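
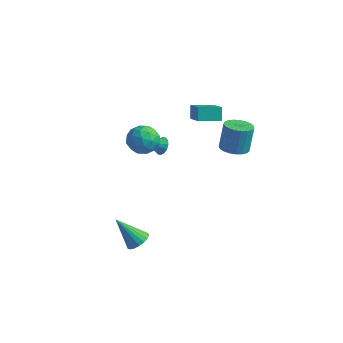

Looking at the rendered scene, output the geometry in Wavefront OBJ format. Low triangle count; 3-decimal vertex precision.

v -2.644 3.46 -2.748
v -2.175 3.386 -2.365
v -3.176 2.76 -2.232
v -2.351 3.615 -2.236
v -2.605 3.802 -2.245
v -2.87 3.898 -2.388
v -3.074 3.876 -2.628
v -3.162 3.743 -2.9
v -3.112 3.534 -3.132
v -2.936 3.305 -3.26
v -2.682 3.118 -3.252
v -2.418 3.023 -3.108
v -2.214 3.044 -2.868
v -2.125 3.177 -2.596
v 3.608 0.915 1.788
v 4.407 0.878 1.807
v 4.391 1.327 3.332
v 3.592 1.365 3.312
v 4.354 1.193 1.713
v 4.339 1.642 3.238
v 4.173 1.46 1.633
v 4.158 1.909 3.158
v 3.894 1.632 1.579
v 3.879 2.082 3.104
v 3.565 1.681 1.561
v 3.55 2.131 3.086
v 3.244 1.598 1.583
v 3.229 2.047 3.107
v 2.986 1.396 1.639
v 2.97 1.846 3.164
v 2.835 1.111 1.722
v 2.819 1.561 3.247
v 2.818 0.793 1.816
v 2.802 1.242 3.341
v 2.937 0.495 1.905
v 2.922 0.945 3.43
v 3.172 0.27 1.973
v 3.157 0.72 3.498
v 3.483 0.157 2.01
v 3.468 0.607 3.535
v 3.815 0.175 2.008
v 3.8 0.624 3.533
v 4.111 0.32 1.968
v 4.096 0.77 3.493
v 4.321 0.569 1.897
v 4.305 1.019 3.422
v 0.21 1.964 1.927
v -0.059 2.378 2.632
v 1.135 2.795 1.794
v 0.865 3.208 2.498
v 1.515 0.712 3.162
v 1.245 1.125 3.866
v 2.439 1.542 3.028
v 2.17 1.956 3.733
v -1.509 0.585 1.457
v -0.998 0.709 0.645
v -1.822 -0.889 1.035
v -1.311 -0.765 0.223
v -0.861 -0.788 1.079
v -0.668 0.123 1.34
v -2.152 -0.303 0.34
v -1.959 0.608 0.601
v -1.396 0.161 -0.045
v -0.597 -0.139 0.411
v -2.223 -0.041 1.269
v -1.424 -0.341 1.725
v -1.226 0.777 1.089
v -1.594 -0.957 0.591
v -1.329 -0.97 1.095
v -1.029 -0.897 0.617
v -1.032 0.432 1.497
v -0.732 0.505 1.019
v -0.651 -0.376 1.274
v -2.088 -0.685 0.661
v -1.788 -0.612 0.183
v -1.791 0.717 1.063
v -1.491 0.79 0.585
v -2.169 0.196 0.406
v -1.16 0.527 0.205
v -1.343 -0.339 -0.043
v -1.838 -0.068 0.026
v -1.724 0.468 0.18
v -0.69 0.351 0.474
v -0.874 -0.516 0.225
v -0.61 -0.53 0.728
v -0.496 0.006 0.882
v -0.924 0.028 0.068
v -1.946 0.336 1.455
v -2.13 -0.531 1.206
v -2.324 -0.186 0.798
v -2.21 0.35 0.952
v -1.477 0.159 1.723
v -1.66 -0.707 1.475
v -1.096 -0.648 1.5
v -0.982 -0.112 1.654
v -1.896 -0.208 1.612
v 0.375 -3.181 -4.488
v 0.813 -2.817 -4.064
v -0.775 -3.539 -2.992
v 0.612 -2.595 -4.165
v 0.364 -2.489 -4.33
v 0.119 -2.519 -4.526
v -0.076 -2.681 -4.715
v -0.182 -2.942 -4.858
v -0.177 -3.25 -4.929
v -0.063 -3.544 -4.912
v 0.137 -3.767 -4.811
v 0.385 -3.873 -4.646
v 0.631 -3.842 -4.45
v 0.826 -3.68 -4.261
v 0.931 -3.419 -4.117
v 0.927 -3.111 -4.047
f 2 1 4
f 2 4 3
f 4 1 5
f 4 5 3
f 5 1 6
f 5 6 3
f 6 1 7
f 6 7 3
f 7 1 8
f 7 8 3
f 8 1 9
f 8 9 3
f 9 1 10
f 9 10 3
f 10 1 11
f 10 11 3
f 11 1 12
f 11 12 3
f 12 1 13
f 12 13 3
f 13 1 14
f 13 14 3
f 14 1 2
f 14 2 3
f 16 15 19
f 16 19 17
f 17 19 20
f 17 20 18
f 19 15 21
f 19 21 20
f 20 21 22
f 20 22 18
f 21 15 23
f 21 23 22
f 22 23 24
f 22 24 18
f 23 15 25
f 23 25 24
f 24 25 26
f 24 26 18
f 25 15 27
f 25 27 26
f 26 27 28
f 26 28 18
f 27 15 29
f 27 29 28
f 28 29 30
f 28 30 18
f 29 15 31
f 29 31 30
f 30 31 32
f 30 32 18
f 31 15 33
f 31 33 32
f 32 33 34
f 32 34 18
f 33 15 35
f 33 35 34
f 34 35 36
f 34 36 18
f 35 15 37
f 35 37 36
f 36 37 38
f 36 38 18
f 37 15 39
f 37 39 38
f 38 39 40
f 38 40 18
f 39 15 41
f 39 41 40
f 40 41 42
f 40 42 18
f 41 15 43
f 41 43 42
f 42 43 44
f 42 44 18
f 43 15 45
f 43 45 44
f 44 45 46
f 44 46 18
f 45 15 16
f 45 16 46
f 46 16 17
f 46 17 18
f 48 50 47
f 51 48 47
f 47 50 49
f 49 51 47
f 48 54 50
f 52 48 51
f 52 54 48
f 50 54 49
f 53 51 49
f 49 54 53
f 53 52 51
f 54 52 53
f 55 92 71
f 92 66 95
f 71 95 60
f 92 95 71
f 55 71 67
f 71 60 72
f 67 72 56
f 71 72 67
f 55 67 76
f 67 56 77
f 76 77 62
f 67 77 76
f 55 76 88
f 76 62 91
f 88 91 65
f 76 91 88
f 55 88 92
f 88 65 96
f 92 96 66
f 88 96 92
f 56 72 83
f 72 60 86
f 83 86 64
f 72 86 83
f 60 95 73
f 95 66 94
f 73 94 59
f 95 94 73
f 66 96 93
f 96 65 89
f 93 89 57
f 96 89 93
f 65 91 90
f 91 62 78
f 90 78 61
f 91 78 90
f 62 77 82
f 77 56 79
f 82 79 63
f 77 79 82
f 58 84 70
f 84 64 85
f 70 85 59
f 84 85 70
f 58 70 68
f 70 59 69
f 68 69 57
f 70 69 68
f 58 68 75
f 68 57 74
f 75 74 61
f 68 74 75
f 58 75 80
f 75 61 81
f 80 81 63
f 75 81 80
f 58 80 84
f 80 63 87
f 84 87 64
f 80 87 84
f 59 85 73
f 85 64 86
f 73 86 60
f 85 86 73
f 57 69 93
f 69 59 94
f 93 94 66
f 69 94 93
f 61 74 90
f 74 57 89
f 90 89 65
f 74 89 90
f 63 81 82
f 81 61 78
f 82 78 62
f 81 78 82
f 64 87 83
f 87 63 79
f 83 79 56
f 87 79 83
f 98 97 100
f 98 100 99
f 100 97 101
f 100 101 99
f 101 97 102
f 101 102 99
f 102 97 103
f 102 103 99
f 103 97 104
f 103 104 99
f 104 97 105
f 104 105 99
f 105 97 106
f 105 106 99
f 106 97 107
f 106 107 99
f 107 97 108
f 107 108 99
f 108 97 109
f 108 109 99
f 109 97 110
f 109 110 99
f 110 97 111
f 110 111 99
f 111 97 112
f 111 112 99
f 112 97 98
f 112 98 99



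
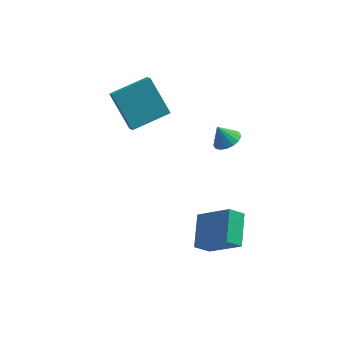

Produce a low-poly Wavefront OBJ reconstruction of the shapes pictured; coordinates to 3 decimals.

v 4.154 -0.236 2.627
v 4.664 -0.591 2.949
v 3.686 -0.104 3.513
v 4.77 -0.273 2.958
v 4.734 0.053 2.891
v 4.566 0.313 2.764
v 4.304 0.448 2.605
v 4.007 0.426 2.451
v 3.744 0.252 2.338
v 3.574 -0.033 2.291
v 3.538 -0.365 2.321
v 3.643 -0.667 2.421
v 3.864 -0.87 2.568
v 4.152 -0.928 2.729
v 4.441 -0.827 2.867
v -1.408 2.981 2.666
v -1.223 2.378 3.19
v 0.324 3.899 3.112
v 0.508 3.297 3.636
v -0.428 1.903 1.084
v -0.244 1.301 1.608
v 1.303 2.822 1.53
v 1.488 2.219 2.054
v 3.452 -2.175 -4.168
v 2.749 -2.421 -3.531
v 3.553 -0.549 -3.428
v 2.85 -0.794 -2.791
v 4.93 -2.886 -2.809
v 4.227 -3.131 -2.172
v 5.031 -1.259 -2.069
v 4.328 -1.505 -1.432
f 2 1 4
f 2 4 3
f 4 1 5
f 4 5 3
f 5 1 6
f 5 6 3
f 6 1 7
f 6 7 3
f 7 1 8
f 7 8 3
f 8 1 9
f 8 9 3
f 9 1 10
f 9 10 3
f 10 1 11
f 10 11 3
f 11 1 12
f 11 12 3
f 12 1 13
f 12 13 3
f 13 1 14
f 13 14 3
f 14 1 15
f 14 15 3
f 15 1 2
f 15 2 3
f 17 19 16
f 20 17 16
f 16 19 18
f 18 20 16
f 17 23 19
f 21 17 20
f 21 23 17
f 19 23 18
f 22 20 18
f 18 23 22
f 22 21 20
f 23 21 22
f 25 27 24
f 28 25 24
f 24 27 26
f 26 28 24
f 25 31 27
f 29 25 28
f 29 31 25
f 27 31 26
f 30 28 26
f 26 31 30
f 30 29 28
f 31 29 30



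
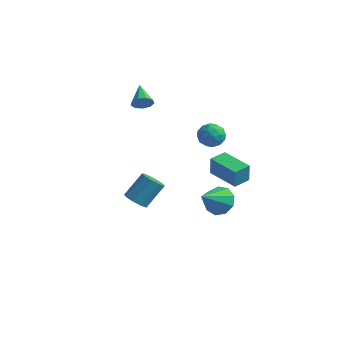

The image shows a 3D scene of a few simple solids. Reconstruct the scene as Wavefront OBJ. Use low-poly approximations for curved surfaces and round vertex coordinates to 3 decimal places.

v 1.041 2.596 -4.477
v 2.068 2.442 -4.43
v 0.759 1.064 -3.303
v 1.864 2.88 -3.908
v 1.274 3.185 -3.652
v 0.575 3.214 -3.782
v 0.094 2.954 -4.237
v 0.056 2.526 -4.805
v 0.479 2.131 -5.218
v 1.165 1.953 -5.285
v 1.792 2.076 -4.974
v -1.067 -2.844 -2.056
v -0.587 -2.477 -2.534
v -0.113 -1.389 -1.221
v -0.593 -1.756 -0.744
v -1.063 -2.252 -2.549
v -0.589 -1.164 -1.236
v -1.541 -2.304 -2.333
v -1.067 -1.216 -1.02
v -1.797 -2.609 -1.988
v -1.323 -1.52 -0.675
v -1.711 -3.024 -1.675
v -1.237 -1.935 -0.362
v -1.324 -3.355 -1.54
v -0.85 -2.266 -0.228
v -0.817 -3.447 -1.647
v -0.343 -2.358 -0.334
v -0.426 -3.257 -1.945
v 0.048 -2.168 -0.633
v -0.336 -2.874 -2.296
v 0.138 -1.785 -0.983
v -0.314 2.358 1.146
v 0.121 2.993 1.58
v 0.659 2.407 0.1
v 1.094 3.042 0.534
v 1.078 2.219 0.854
v 0.477 2.189 1.501
v 0.303 3.211 0.179
v -0.298 3.181 0.826
v 0.502 3.52 0.982
v 0.982 2.907 1.399
v -0.202 2.493 0.281
v 0.278 1.88 0.698
v -0.181 2.672 1.455
v 0.961 2.728 0.225
v 0.952 2.245 0.413
v 1.208 2.618 0.668
v 0.028 2.199 1.409
v 0.284 2.572 1.663
v 0.846 2.117 1.237
v 0.496 2.828 0.017
v 0.752 3.201 0.271
v -0.428 2.782 1.012
v -0.172 3.155 1.267
v -0.066 3.283 0.443
v 0.298 3.354 1.358
v 0.87 3.383 0.743
v 0.405 3.483 0.535
v 0.051 3.465 0.915
v 0.58 2.994 1.604
v 1.151 3.022 0.989
v 1.142 2.539 1.177
v 0.789 2.521 1.557
v 0.804 3.304 1.252
v -0.371 2.378 0.691
v 0.2 2.406 0.076
v -0.009 2.879 0.123
v -0.362 2.861 0.503
v -0.09 2.017 0.937
v 0.482 2.046 0.322
v 0.729 1.935 0.765
v 0.375 1.917 1.145
v -0.024 2.096 0.428
v -2.919 0.644 3.454
v -2.593 0.547 4.043
v -3.821 1.696 4.126
v -2.384 0.883 3.798
v -2.425 1.106 3.392
v -2.697 1.113 3.016
v -3.074 0.901 2.844
v -3.378 0.568 2.958
v -3.467 0.27 3.304
v -3.3 0.147 3.721
v -2.955 0.257 4.012
v 0.983 1.659 -1.541
v 1.043 1.579 -0.285
v 1.268 2.72 -1.488
v 1.329 2.64 -0.232
v 2.931 1.14 -1.668
v 2.992 1.06 -0.412
v 3.217 2.201 -1.615
v 3.277 2.121 -0.359
f 2 1 4
f 2 4 3
f 4 1 5
f 4 5 3
f 5 1 6
f 5 6 3
f 6 1 7
f 6 7 3
f 7 1 8
f 7 8 3
f 8 1 9
f 8 9 3
f 9 1 10
f 9 10 3
f 10 1 11
f 10 11 3
f 11 1 2
f 11 2 3
f 13 12 16
f 13 16 14
f 14 16 17
f 14 17 15
f 16 12 18
f 16 18 17
f 17 18 19
f 17 19 15
f 18 12 20
f 18 20 19
f 19 20 21
f 19 21 15
f 20 12 22
f 20 22 21
f 21 22 23
f 21 23 15
f 22 12 24
f 22 24 23
f 23 24 25
f 23 25 15
f 24 12 26
f 24 26 25
f 25 26 27
f 25 27 15
f 26 12 28
f 26 28 27
f 27 28 29
f 27 29 15
f 28 12 30
f 28 30 29
f 29 30 31
f 29 31 15
f 30 12 13
f 30 13 31
f 31 13 14
f 31 14 15
f 32 69 48
f 69 43 72
f 48 72 37
f 69 72 48
f 32 48 44
f 48 37 49
f 44 49 33
f 48 49 44
f 32 44 53
f 44 33 54
f 53 54 39
f 44 54 53
f 32 53 65
f 53 39 68
f 65 68 42
f 53 68 65
f 32 65 69
f 65 42 73
f 69 73 43
f 65 73 69
f 33 49 60
f 49 37 63
f 60 63 41
f 49 63 60
f 37 72 50
f 72 43 71
f 50 71 36
f 72 71 50
f 43 73 70
f 73 42 66
f 70 66 34
f 73 66 70
f 42 68 67
f 68 39 55
f 67 55 38
f 68 55 67
f 39 54 59
f 54 33 56
f 59 56 40
f 54 56 59
f 35 61 47
f 61 41 62
f 47 62 36
f 61 62 47
f 35 47 45
f 47 36 46
f 45 46 34
f 47 46 45
f 35 45 52
f 45 34 51
f 52 51 38
f 45 51 52
f 35 52 57
f 52 38 58
f 57 58 40
f 52 58 57
f 35 57 61
f 57 40 64
f 61 64 41
f 57 64 61
f 36 62 50
f 62 41 63
f 50 63 37
f 62 63 50
f 34 46 70
f 46 36 71
f 70 71 43
f 46 71 70
f 38 51 67
f 51 34 66
f 67 66 42
f 51 66 67
f 40 58 59
f 58 38 55
f 59 55 39
f 58 55 59
f 41 64 60
f 64 40 56
f 60 56 33
f 64 56 60
f 75 74 77
f 75 77 76
f 77 74 78
f 77 78 76
f 78 74 79
f 78 79 76
f 79 74 80
f 79 80 76
f 80 74 81
f 80 81 76
f 81 74 82
f 81 82 76
f 82 74 83
f 82 83 76
f 83 74 84
f 83 84 76
f 84 74 75
f 84 75 76
f 86 88 85
f 89 86 85
f 85 88 87
f 87 89 85
f 86 92 88
f 90 86 89
f 90 92 86
f 88 92 87
f 91 89 87
f 87 92 91
f 91 90 89
f 92 90 91



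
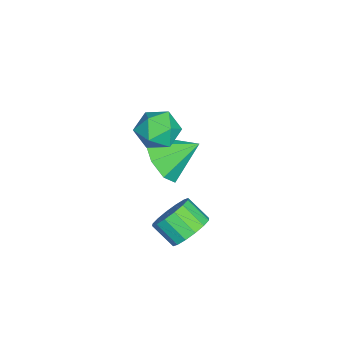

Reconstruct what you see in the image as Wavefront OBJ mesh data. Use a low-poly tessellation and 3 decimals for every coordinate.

v 2.332 2.998 -1.135
v 3.055 2.97 -0.819
v 2.751 2.215 -0.189
v 2.028 2.242 -0.505
v 2.851 3.242 -0.591
v 2.547 2.486 0.038
v 2.507 3.448 -0.51
v 2.203 2.692 0.12
v 2.117 3.534 -0.596
v 1.813 2.778 0.034
v 1.784 3.476 -0.826
v 1.48 2.72 -0.196
v 1.598 3.29 -1.139
v 1.294 2.534 -0.509
v 1.609 3.025 -1.451
v 1.305 2.27 -0.821
v 1.813 2.754 -1.678
v 1.509 1.998 -1.049
v 2.157 2.548 -1.76
v 1.853 1.792 -1.13
v 2.547 2.462 -1.674
v 2.243 1.706 -1.044
v 2.88 2.52 -1.444
v 2.576 1.764 -0.814
v 3.066 2.706 -1.131
v 2.762 1.95 -0.501
v -0.309 2.139 1.711
v 0.444 1.892 1.4
v -0.564 0.848 2.12
v 0.189 0.601 1.809
v 0.157 1.106 2.494
v 0.314 1.904 2.241
v -0.434 0.836 1.279
v -0.277 1.634 1.026
v 0.367 1.087 1.133
v 0.732 1.253 1.884
v -0.852 1.487 1.636
v -0.487 1.653 2.387
v -1.46 1.221 -1.181
v -0.639 1.015 -0.576
v -1.76 2.439 -0.359
v -0.452 1.479 -1.195
v -0.855 1.792 -1.806
v -1.612 1.771 -2.051
v -2.28 1.427 -1.786
v -2.467 0.963 -1.167
v -2.064 0.65 -0.556
v -1.307 0.672 -0.312
f 2 1 5
f 2 5 3
f 3 5 6
f 3 6 4
f 5 1 7
f 5 7 6
f 6 7 8
f 6 8 4
f 7 1 9
f 7 9 8
f 8 9 10
f 8 10 4
f 9 1 11
f 9 11 10
f 10 11 12
f 10 12 4
f 11 1 13
f 11 13 12
f 12 13 14
f 12 14 4
f 13 1 15
f 13 15 14
f 14 15 16
f 14 16 4
f 15 1 17
f 15 17 16
f 16 17 18
f 16 18 4
f 17 1 19
f 17 19 18
f 18 19 20
f 18 20 4
f 19 1 21
f 19 21 20
f 20 21 22
f 20 22 4
f 21 1 23
f 21 23 22
f 22 23 24
f 22 24 4
f 23 1 25
f 23 25 24
f 24 25 26
f 24 26 4
f 25 1 2
f 25 2 26
f 26 2 3
f 26 3 4
f 27 38 32
f 27 32 28
f 27 28 34
f 27 34 37
f 27 37 38
f 28 32 36
f 32 38 31
f 38 37 29
f 37 34 33
f 34 28 35
f 30 36 31
f 30 31 29
f 30 29 33
f 30 33 35
f 30 35 36
f 31 36 32
f 29 31 38
f 33 29 37
f 35 33 34
f 36 35 28
f 40 39 42
f 40 42 41
f 42 39 43
f 42 43 41
f 43 39 44
f 43 44 41
f 44 39 45
f 44 45 41
f 45 39 46
f 45 46 41
f 46 39 47
f 46 47 41
f 47 39 48
f 47 48 41
f 48 39 40
f 48 40 41



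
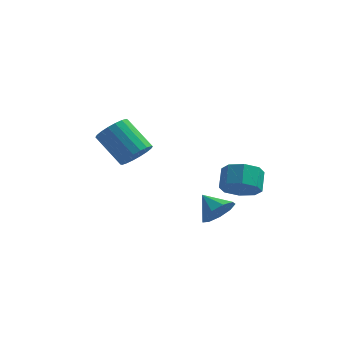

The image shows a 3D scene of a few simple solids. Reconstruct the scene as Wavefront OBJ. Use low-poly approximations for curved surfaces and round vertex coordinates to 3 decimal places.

v 2.483 3.082 -3.655
v 3.355 2.745 -3.156
v 3.27 3.72 -2.347
v 2.397 4.058 -2.845
v 3.522 3.261 -3.759
v 3.437 4.236 -2.95
v 3.081 3.672 -4.302
v 2.995 4.647 -3.492
v 2.289 3.738 -4.465
v 2.203 4.713 -3.656
v 1.61 3.42 -4.153
v 1.525 4.395 -3.344
v 1.443 2.904 -3.55
v 1.358 3.879 -2.741
v 1.885 2.493 -3.008
v 1.799 3.468 -2.198
v 2.677 2.427 -2.844
v 2.591 3.402 -2.035
v -2.461 2.046 -1.333
v -1.771 2.213 -0.687
v -3.208 2.942 0.659
v -3.899 2.774 0.013
v -1.789 2.58 -0.905
v -3.226 3.309 0.442
v -1.94 2.842 -1.208
v -3.377 3.57 0.139
v -2.194 2.945 -1.535
v -3.631 3.674 -0.188
v -2.501 2.871 -1.822
v -3.938 3.6 -0.476
v -2.8 2.633 -2.013
v -4.238 3.362 -0.666
v -3.033 2.279 -2.069
v -4.47 3.007 -0.722
v -3.152 1.878 -1.979
v -4.589 2.607 -0.633
v -3.134 1.511 -1.762
v -4.571 2.24 -0.415
v -2.983 1.25 -1.459
v -4.42 1.978 -0.112
v -2.729 1.146 -1.132
v -4.166 1.875 0.215
v -2.422 1.22 -0.844
v -3.859 1.949 0.502
v -2.122 1.458 -0.654
v -3.56 2.187 0.693
v -1.89 1.813 -0.598
v -3.327 2.541 0.749
v 1.945 0.436 -3.853
v 2.586 0.556 -3.121
v 0.995 1.084 -3.127
v 2.619 1.076 -3.543
v 2.337 1.296 -4.109
v 1.871 1.114 -4.556
v 1.44 0.614 -4.673
v 1.246 0.031 -4.407
v 1.378 -0.363 -3.881
v 1.776 -0.383 -3.342
v 2.253 -0.02 -3.041
f 2 1 5
f 2 5 3
f 3 5 6
f 3 6 4
f 5 1 7
f 5 7 6
f 6 7 8
f 6 8 4
f 7 1 9
f 7 9 8
f 8 9 10
f 8 10 4
f 9 1 11
f 9 11 10
f 10 11 12
f 10 12 4
f 11 1 13
f 11 13 12
f 12 13 14
f 12 14 4
f 13 1 15
f 13 15 14
f 14 15 16
f 14 16 4
f 15 1 17
f 15 17 16
f 16 17 18
f 16 18 4
f 17 1 2
f 17 2 18
f 18 2 3
f 18 3 4
f 20 19 23
f 20 23 21
f 21 23 24
f 21 24 22
f 23 19 25
f 23 25 24
f 24 25 26
f 24 26 22
f 25 19 27
f 25 27 26
f 26 27 28
f 26 28 22
f 27 19 29
f 27 29 28
f 28 29 30
f 28 30 22
f 29 19 31
f 29 31 30
f 30 31 32
f 30 32 22
f 31 19 33
f 31 33 32
f 32 33 34
f 32 34 22
f 33 19 35
f 33 35 34
f 34 35 36
f 34 36 22
f 35 19 37
f 35 37 36
f 36 37 38
f 36 38 22
f 37 19 39
f 37 39 38
f 38 39 40
f 38 40 22
f 39 19 41
f 39 41 40
f 40 41 42
f 40 42 22
f 41 19 43
f 41 43 42
f 42 43 44
f 42 44 22
f 43 19 45
f 43 45 44
f 44 45 46
f 44 46 22
f 45 19 47
f 45 47 46
f 46 47 48
f 46 48 22
f 47 19 20
f 47 20 48
f 48 20 21
f 48 21 22
f 50 49 52
f 50 52 51
f 52 49 53
f 52 53 51
f 53 49 54
f 53 54 51
f 54 49 55
f 54 55 51
f 55 49 56
f 55 56 51
f 56 49 57
f 56 57 51
f 57 49 58
f 57 58 51
f 58 49 59
f 58 59 51
f 59 49 50
f 59 50 51



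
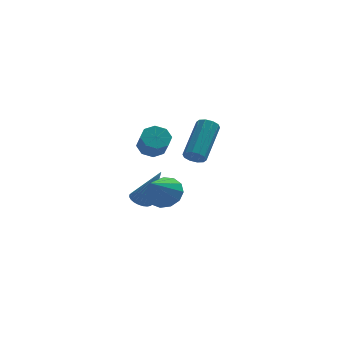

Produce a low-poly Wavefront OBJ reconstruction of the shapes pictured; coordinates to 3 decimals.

v 0.063 -2.538 1.679
v 0.749 -2.497 1.62
v 0.863 -3.18 2.462
v 0.177 -3.222 2.521
v 0.551 -2.13 1.944
v 0.666 -2.813 2.786
v 0.068 -2.002 2.114
v 0.182 -2.685 2.955
v -0.419 -2.189 2.028
v -0.305 -2.872 2.87
v -0.623 -2.58 1.738
v -0.509 -3.263 2.58
v -0.426 -2.947 1.414
v -0.311 -3.63 2.256
v 0.058 -3.075 1.245
v 0.172 -3.758 2.086
v 0.545 -2.888 1.33
v 0.659 -3.571 2.172
v 2.036 -1.664 0.406
v 2.445 -1.603 0.043
v 3.273 0.025 1.251
v 2.864 -0.036 1.614
v 2.188 -1.401 -0.053
v 3.017 0.227 1.155
v 1.874 -1.3 0.027
v 2.702 0.328 1.235
v 1.621 -1.338 0.251
v 2.45 0.29 1.459
v 1.527 -1.5 0.534
v 2.355 0.128 1.742
v 1.627 -1.725 0.769
v 2.455 -0.097 1.977
v 1.883 -1.927 0.865
v 2.712 -0.299 2.073
v 2.198 -2.028 0.785
v 3.026 -0.4 1.993
v 2.45 -1.99 0.561
v 3.279 -0.362 1.769
v 2.545 -1.828 0.278
v 3.373 -0.2 1.486
v 0.068 2.364 -4.284
v 0.57 2.665 -4.455
v 0.972 1.976 -2.316
v 0.44 2.841 -4.361
v 0.254 2.944 -4.255
v 0.039 2.959 -4.153
v -0.171 2.883 -4.072
v -0.345 2.728 -4.023
v -0.456 2.518 -4.013
v -0.487 2.284 -4.045
v -0.434 2.062 -4.113
v -0.304 1.887 -4.207
v -0.117 1.784 -4.313
v 0.098 1.769 -4.415
v 0.308 1.845 -4.496
v 0.482 2 -4.546
v 0.593 2.21 -4.555
v 0.624 2.444 -4.523
v 0.842 -0.517 -2.341
v 1.441 -1.169 -2.55
v 0.078 -1.603 -1.139
v 1.651 -0.897 -2.17
v 1.604 -0.504 -1.844
v 1.315 -0.115 -1.676
v 0.876 0.146 -1.719
v 0.426 0.197 -1.959
v 0.108 0.021 -2.321
v 0.023 -0.326 -2.688
v 0.197 -0.734 -2.946
v 0.577 -1.073 -3.011
v 1.04 -1.235 -2.863
f 2 1 5
f 2 5 3
f 3 5 6
f 3 6 4
f 5 1 7
f 5 7 6
f 6 7 8
f 6 8 4
f 7 1 9
f 7 9 8
f 8 9 10
f 8 10 4
f 9 1 11
f 9 11 10
f 10 11 12
f 10 12 4
f 11 1 13
f 11 13 12
f 12 13 14
f 12 14 4
f 13 1 15
f 13 15 14
f 14 15 16
f 14 16 4
f 15 1 17
f 15 17 16
f 16 17 18
f 16 18 4
f 17 1 2
f 17 2 18
f 18 2 3
f 18 3 4
f 20 19 23
f 20 23 21
f 21 23 24
f 21 24 22
f 23 19 25
f 23 25 24
f 24 25 26
f 24 26 22
f 25 19 27
f 25 27 26
f 26 27 28
f 26 28 22
f 27 19 29
f 27 29 28
f 28 29 30
f 28 30 22
f 29 19 31
f 29 31 30
f 30 31 32
f 30 32 22
f 31 19 33
f 31 33 32
f 32 33 34
f 32 34 22
f 33 19 35
f 33 35 34
f 34 35 36
f 34 36 22
f 35 19 37
f 35 37 36
f 36 37 38
f 36 38 22
f 37 19 39
f 37 39 38
f 38 39 40
f 38 40 22
f 39 19 20
f 39 20 40
f 40 20 21
f 40 21 22
f 42 41 44
f 42 44 43
f 44 41 45
f 44 45 43
f 45 41 46
f 45 46 43
f 46 41 47
f 46 47 43
f 47 41 48
f 47 48 43
f 48 41 49
f 48 49 43
f 49 41 50
f 49 50 43
f 50 41 51
f 50 51 43
f 51 41 52
f 51 52 43
f 52 41 53
f 52 53 43
f 53 41 54
f 53 54 43
f 54 41 55
f 54 55 43
f 55 41 56
f 55 56 43
f 56 41 57
f 56 57 43
f 57 41 58
f 57 58 43
f 58 41 42
f 58 42 43
f 60 59 62
f 60 62 61
f 62 59 63
f 62 63 61
f 63 59 64
f 63 64 61
f 64 59 65
f 64 65 61
f 65 59 66
f 65 66 61
f 66 59 67
f 66 67 61
f 67 59 68
f 67 68 61
f 68 59 69
f 68 69 61
f 69 59 70
f 69 70 61
f 70 59 71
f 70 71 61
f 71 59 60
f 71 60 61



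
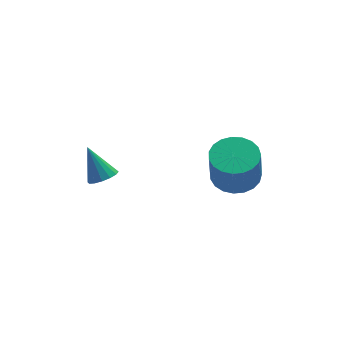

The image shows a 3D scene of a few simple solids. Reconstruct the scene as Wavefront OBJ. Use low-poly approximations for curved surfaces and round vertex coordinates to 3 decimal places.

v -3.157 -1.163 1.22
v -2.721 -1.536 1.585
v -3.523 -0.297 2.54
v -2.53 -1.267 1.462
v -2.507 -0.97 1.274
v -2.658 -0.725 1.072
v -2.943 -0.597 0.909
v -3.285 -0.621 0.829
v -3.593 -0.79 0.855
v -3.784 -1.058 0.978
v -3.807 -1.355 1.166
v -3.656 -1.6 1.369
v -3.371 -1.728 1.531
v -3.029 -1.704 1.611
v 1.904 -2.964 1.323
v 2.944 -2.918 1.461
v 2.736 -3.249 3.136
v 1.696 -3.296 2.997
v 2.824 -2.503 1.528
v 2.617 -2.834 3.203
v 2.546 -2.168 1.56
v 2.338 -2.499 3.235
v 2.157 -1.971 1.55
v 1.949 -2.302 3.225
v 1.723 -1.946 1.502
v 1.516 -2.277 3.177
v 1.321 -2.096 1.422
v 1.114 -2.428 3.097
v 1.02 -2.397 1.325
v 0.812 -2.728 3
v 0.872 -2.796 1.228
v 0.664 -3.127 2.903
v 0.902 -3.224 1.147
v 0.694 -3.555 2.822
v 1.105 -3.607 1.096
v 0.897 -3.938 2.771
v 1.446 -3.879 1.085
v 1.239 -4.21 2.76
v 1.867 -3.993 1.115
v 1.659 -4.324 2.79
v 2.294 -3.929 1.18
v 2.086 -4.26 2.855
v 2.653 -3.698 1.27
v 2.446 -4.029 2.945
v 2.883 -3.34 1.37
v 2.675 -3.671 3.045
f 2 1 4
f 2 4 3
f 4 1 5
f 4 5 3
f 5 1 6
f 5 6 3
f 6 1 7
f 6 7 3
f 7 1 8
f 7 8 3
f 8 1 9
f 8 9 3
f 9 1 10
f 9 10 3
f 10 1 11
f 10 11 3
f 11 1 12
f 11 12 3
f 12 1 13
f 12 13 3
f 13 1 14
f 13 14 3
f 14 1 2
f 14 2 3
f 16 15 19
f 16 19 17
f 17 19 20
f 17 20 18
f 19 15 21
f 19 21 20
f 20 21 22
f 20 22 18
f 21 15 23
f 21 23 22
f 22 23 24
f 22 24 18
f 23 15 25
f 23 25 24
f 24 25 26
f 24 26 18
f 25 15 27
f 25 27 26
f 26 27 28
f 26 28 18
f 27 15 29
f 27 29 28
f 28 29 30
f 28 30 18
f 29 15 31
f 29 31 30
f 30 31 32
f 30 32 18
f 31 15 33
f 31 33 32
f 32 33 34
f 32 34 18
f 33 15 35
f 33 35 34
f 34 35 36
f 34 36 18
f 35 15 37
f 35 37 36
f 36 37 38
f 36 38 18
f 37 15 39
f 37 39 38
f 38 39 40
f 38 40 18
f 39 15 41
f 39 41 40
f 40 41 42
f 40 42 18
f 41 15 43
f 41 43 42
f 42 43 44
f 42 44 18
f 43 15 45
f 43 45 44
f 44 45 46
f 44 46 18
f 45 15 16
f 45 16 46
f 46 16 17
f 46 17 18



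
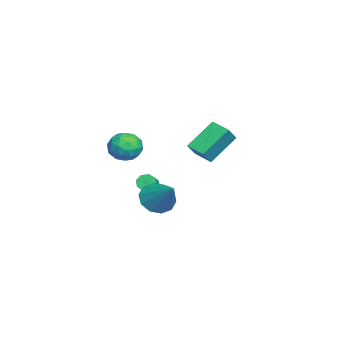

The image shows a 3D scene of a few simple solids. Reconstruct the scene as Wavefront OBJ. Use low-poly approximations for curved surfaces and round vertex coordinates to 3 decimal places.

v 0.504 0.849 -2.862
v 1.214 0.103 -3.008
v 1.836 1.851 -1.518
v 1.313 0.56 -3.448
v 1.104 1.128 -3.664
v 0.666 1.59 -3.574
v 0.166 1.768 -3.211
v -0.205 1.596 -2.716
v -0.305 1.138 -2.275
v -0.095 0.57 -2.059
v 0.343 0.109 -2.15
v 0.843 -0.07 -2.512
v -3.988 -0.167 -3.984
v -3.689 -0.284 -4.443
v -2.752 -0.35 -3.814
v -3.052 -0.233 -3.356
v -3.711 0.137 -4.365
v -2.775 0.071 -3.736
v -3.896 0.38 -4.064
v -2.96 0.313 -3.435
v -4.135 0.302 -3.716
v -3.199 0.236 -3.087
v -4.288 -0.05 -3.526
v -3.351 -0.116 -2.897
v -4.265 -0.471 -3.604
v -3.329 -0.537 -2.975
v -4.08 -0.713 -3.905
v -3.144 -0.78 -3.276
v -3.841 -0.636 -4.253
v -2.905 -0.702 -3.624
v -0.665 2.638 -0.099
v -1.676 3.814 1.256
v -0.001 3.524 -0.373
v -1.013 4.7 0.982
v 0.113 2.32 0.758
v -0.899 3.496 2.113
v 0.776 3.206 0.484
v -0.235 4.382 1.839
v 3.76 0.086 1.227
v 4.229 -0.107 2.026
v 2.511 -0.593 1.794
v 2.98 -0.786 2.593
v 2.755 0.108 2.381
v 3.527 0.528 2.03
v 3.213 -1.228 1.79
v 3.985 -0.808 1.439
v 3.891 -0.919 2.374
v 3.607 -0.093 2.739
v 3.133 -0.607 1.081
v 2.849 0.219 1.446
v 4.104 0.05 1.576
v 2.636 -0.75 2.244
v 2.504 -0.224 2.119
v 2.779 -0.337 2.589
v 3.692 0.423 1.579
v 3.967 0.309 2.049
v 3.101 0.435 2.258
v 2.773 -1.009 1.771
v 3.048 -1.123 2.241
v 3.961 -0.363 1.231
v 4.236 -0.476 1.701
v 3.639 -1.135 1.562
v 4.181 -0.541 2.251
v 3.446 -0.941 2.584
v 3.584 -1.201 2.112
v 4.038 -0.954 1.906
v 4.014 -0.056 2.466
v 3.28 -0.456 2.799
v 3.148 0.07 2.674
v 3.602 0.317 2.468
v 3.815 -0.534 2.67
v 3.46 -0.244 1.021
v 2.726 -0.644 1.354
v 3.138 -1.017 1.352
v 3.592 -0.77 1.146
v 3.294 0.241 1.236
v 2.559 -0.159 1.569
v 2.702 0.254 1.914
v 3.156 0.501 1.708
v 2.925 -0.166 1.15
f 2 1 4
f 2 4 3
f 4 1 5
f 4 5 3
f 5 1 6
f 5 6 3
f 6 1 7
f 6 7 3
f 7 1 8
f 7 8 3
f 8 1 9
f 8 9 3
f 9 1 10
f 9 10 3
f 10 1 11
f 10 11 3
f 11 1 12
f 11 12 3
f 12 1 2
f 12 2 3
f 14 13 17
f 14 17 15
f 15 17 18
f 15 18 16
f 17 13 19
f 17 19 18
f 18 19 20
f 18 20 16
f 19 13 21
f 19 21 20
f 20 21 22
f 20 22 16
f 21 13 23
f 21 23 22
f 22 23 24
f 22 24 16
f 23 13 25
f 23 25 24
f 24 25 26
f 24 26 16
f 25 13 27
f 25 27 26
f 26 27 28
f 26 28 16
f 27 13 29
f 27 29 28
f 28 29 30
f 28 30 16
f 29 13 14
f 29 14 30
f 30 14 15
f 30 15 16
f 32 34 31
f 35 32 31
f 31 34 33
f 33 35 31
f 32 38 34
f 36 32 35
f 36 38 32
f 34 38 33
f 37 35 33
f 33 38 37
f 37 36 35
f 38 36 37
f 39 76 55
f 76 50 79
f 55 79 44
f 76 79 55
f 39 55 51
f 55 44 56
f 51 56 40
f 55 56 51
f 39 51 60
f 51 40 61
f 60 61 46
f 51 61 60
f 39 60 72
f 60 46 75
f 72 75 49
f 60 75 72
f 39 72 76
f 72 49 80
f 76 80 50
f 72 80 76
f 40 56 67
f 56 44 70
f 67 70 48
f 56 70 67
f 44 79 57
f 79 50 78
f 57 78 43
f 79 78 57
f 50 80 77
f 80 49 73
f 77 73 41
f 80 73 77
f 49 75 74
f 75 46 62
f 74 62 45
f 75 62 74
f 46 61 66
f 61 40 63
f 66 63 47
f 61 63 66
f 42 68 54
f 68 48 69
f 54 69 43
f 68 69 54
f 42 54 52
f 54 43 53
f 52 53 41
f 54 53 52
f 42 52 59
f 52 41 58
f 59 58 45
f 52 58 59
f 42 59 64
f 59 45 65
f 64 65 47
f 59 65 64
f 42 64 68
f 64 47 71
f 68 71 48
f 64 71 68
f 43 69 57
f 69 48 70
f 57 70 44
f 69 70 57
f 41 53 77
f 53 43 78
f 77 78 50
f 53 78 77
f 45 58 74
f 58 41 73
f 74 73 49
f 58 73 74
f 47 65 66
f 65 45 62
f 66 62 46
f 65 62 66
f 48 71 67
f 71 47 63
f 67 63 40
f 71 63 67



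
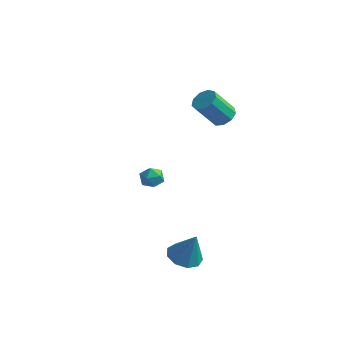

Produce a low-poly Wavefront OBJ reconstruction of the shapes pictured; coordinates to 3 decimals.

v -3.45 2.479 -2.289
v -2.77 2.593 -2.217
v -3.23 1.527 -2.843
v -2.55 1.641 -2.771
v -2.936 1.483 -2.216
v -3.072 2.071 -1.874
v -2.928 2.049 -3.186
v -3.064 2.637 -2.844
v -2.447 2.328 -2.771
v -2.452 1.978 -2.172
v -3.548 2.142 -2.888
v -3.553 1.792 -2.289
v 2.023 -2.994 -2.964
v 2.725 -2.529 -3.254
v 2.617 -2.926 -1.416
v 2.274 -2.151 -3.098
v 1.706 -2.167 -2.879
v 1.286 -2.571 -2.701
v 1.212 -3.173 -2.646
v 1.517 -3.691 -2.74
v 2.059 -3.883 -2.939
v 2.585 -3.66 -3.15
v 2.847 -3.125 -3.274
v 0.26 3.407 2.374
v 0.616 2.818 2.199
v -0.024 2.024 3.571
v -0.38 2.613 3.746
v 0.889 3.098 2.488
v 0.249 2.303 3.86
v 0.867 3.522 2.723
v 0.227 2.727 4.096
v 0.562 3.892 2.795
v -0.078 3.098 4.168
v 0.115 4.036 2.67
v -0.525 3.241 4.043
v -0.264 3.885 2.406
v -0.904 3.091 3.779
v -0.398 3.511 2.127
v -1.038 2.716 3.5
v -0.224 3.088 1.964
v -0.863 2.294 3.336
v 0.177 2.815 1.992
v -0.463 2.02 3.364
f 1 12 6
f 1 6 2
f 1 2 8
f 1 8 11
f 1 11 12
f 2 6 10
f 6 12 5
f 12 11 3
f 11 8 7
f 8 2 9
f 4 10 5
f 4 5 3
f 4 3 7
f 4 7 9
f 4 9 10
f 5 10 6
f 3 5 12
f 7 3 11
f 9 7 8
f 10 9 2
f 14 13 16
f 14 16 15
f 16 13 17
f 16 17 15
f 17 13 18
f 17 18 15
f 18 13 19
f 18 19 15
f 19 13 20
f 19 20 15
f 20 13 21
f 20 21 15
f 21 13 22
f 21 22 15
f 22 13 23
f 22 23 15
f 23 13 14
f 23 14 15
f 25 24 28
f 25 28 26
f 26 28 29
f 26 29 27
f 28 24 30
f 28 30 29
f 29 30 31
f 29 31 27
f 30 24 32
f 30 32 31
f 31 32 33
f 31 33 27
f 32 24 34
f 32 34 33
f 33 34 35
f 33 35 27
f 34 24 36
f 34 36 35
f 35 36 37
f 35 37 27
f 36 24 38
f 36 38 37
f 37 38 39
f 37 39 27
f 38 24 40
f 38 40 39
f 39 40 41
f 39 41 27
f 40 24 42
f 40 42 41
f 41 42 43
f 41 43 27
f 42 24 25
f 42 25 43
f 43 25 26
f 43 26 27



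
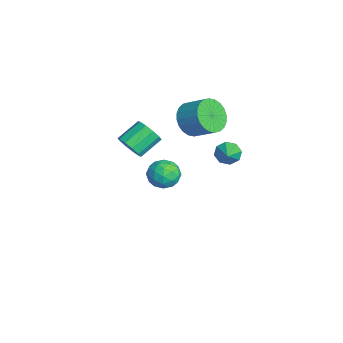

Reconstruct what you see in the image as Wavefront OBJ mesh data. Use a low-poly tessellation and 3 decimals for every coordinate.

v -3.464 1.094 -2.727
v -2.884 1.729 -3.007
v -2.356 0.151 -2.573
v -1.776 0.786 -2.853
v -2.186 0.87 -2.051
v -2.87 1.452 -2.146
v -2.37 0.428 -3.434
v -3.054 1.01 -3.529
v -2.208 1.317 -3.444
v -2.094 1.59 -2.589
v -3.146 0.29 -2.991
v -3.032 0.563 -2.136
v -3.271 1.494 -2.881
v -1.969 0.386 -2.699
v -2.209 0.435 -2.228
v -1.869 0.808 -2.393
v -3.263 1.332 -2.375
v -2.922 1.705 -2.539
v -2.512 1.2 -1.977
v -2.318 0.175 -3.041
v -1.977 0.548 -3.205
v -3.371 1.072 -3.187
v -3.031 1.445 -3.352
v -2.728 0.68 -3.603
v -2.533 1.626 -3.302
v -1.882 1.071 -3.211
v -2.231 0.86 -3.553
v -2.633 1.203 -3.609
v -2.466 1.786 -2.8
v -1.815 1.232 -2.709
v -2.056 1.281 -2.238
v -2.458 1.623 -2.294
v -2.069 1.544 -3.056
v -3.425 0.648 -2.871
v -2.774 0.094 -2.78
v -2.782 0.257 -3.286
v -3.184 0.599 -3.342
v -3.358 0.809 -2.369
v -2.707 0.254 -2.278
v -2.607 0.677 -1.971
v -3.009 1.02 -2.027
v -3.171 0.336 -2.524
v 1.392 -1.227 2.408
v 1.833 -0.755 2.046
v 1.309 0.258 2.73
v 0.868 -0.213 3.092
v 1.444 -0.796 1.809
v 0.92 0.218 2.492
v 1.035 -1.001 1.8
v 0.512 0.013 2.484
v 0.763 -1.293 2.024
v 0.239 -0.279 2.707
v 0.731 -1.559 2.395
v 0.207 -0.545 3.078
v 0.951 -1.698 2.77
v 0.427 -0.685 3.454
v 1.34 -1.658 3.008
v 0.816 -0.644 3.691
v 1.748 -1.453 3.016
v 1.225 -0.439 3.7
v 2.021 -1.161 2.793
v 1.497 -0.147 3.476
v 2.053 -0.895 2.422
v 1.529 0.119 3.105
v 3.38 2.931 3.004
v 3.653 3.402 2.688
v 4.32 2.729 3.516
v 3.457 3.548 3.104
v 3.216 3.332 3.461
v 3.071 2.881 3.55
v 3.107 2.459 3.319
v 3.302 2.314 2.903
v 3.543 2.53 2.546
v 3.689 2.981 2.457
v -2.067 2.191 1.483
v -1.263 1.918 0.954
v -0.489 2.777 1.689
v -1.293 3.049 2.217
v -1.395 2.218 0.742
v -0.621 3.077 1.477
v -1.63 2.514 0.644
v -0.855 3.373 1.378
v -1.931 2.761 0.672
v -1.156 3.619 1.407
v -2.252 2.921 0.825
v -1.478 3.779 1.559
v -2.546 2.969 1.077
v -1.771 3.828 1.812
v -2.767 2.9 1.391
v -1.992 3.758 2.126
v -2.881 2.722 1.719
v -2.106 3.581 2.454
v -2.871 2.463 2.011
v -2.097 3.322 2.746
v -2.739 2.163 2.223
v -1.965 3.022 2.958
v -2.505 1.867 2.322
v -1.73 2.726 3.056
v -2.204 1.621 2.293
v -1.429 2.479 3.028
v -1.882 1.461 2.141
v -1.108 2.319 2.875
v -1.589 1.412 1.888
v -0.814 2.271 2.623
v -1.368 1.482 1.574
v -0.593 2.34 2.309
v -1.254 1.659 1.246
v -0.479 2.518 1.981
f 1 38 17
f 38 12 41
f 17 41 6
f 38 41 17
f 1 17 13
f 17 6 18
f 13 18 2
f 17 18 13
f 1 13 22
f 13 2 23
f 22 23 8
f 13 23 22
f 1 22 34
f 22 8 37
f 34 37 11
f 22 37 34
f 1 34 38
f 34 11 42
f 38 42 12
f 34 42 38
f 2 18 29
f 18 6 32
f 29 32 10
f 18 32 29
f 6 41 19
f 41 12 40
f 19 40 5
f 41 40 19
f 12 42 39
f 42 11 35
f 39 35 3
f 42 35 39
f 11 37 36
f 37 8 24
f 36 24 7
f 37 24 36
f 8 23 28
f 23 2 25
f 28 25 9
f 23 25 28
f 4 30 16
f 30 10 31
f 16 31 5
f 30 31 16
f 4 16 14
f 16 5 15
f 14 15 3
f 16 15 14
f 4 14 21
f 14 3 20
f 21 20 7
f 14 20 21
f 4 21 26
f 21 7 27
f 26 27 9
f 21 27 26
f 4 26 30
f 26 9 33
f 30 33 10
f 26 33 30
f 5 31 19
f 31 10 32
f 19 32 6
f 31 32 19
f 3 15 39
f 15 5 40
f 39 40 12
f 15 40 39
f 7 20 36
f 20 3 35
f 36 35 11
f 20 35 36
f 9 27 28
f 27 7 24
f 28 24 8
f 27 24 28
f 10 33 29
f 33 9 25
f 29 25 2
f 33 25 29
f 44 43 47
f 44 47 45
f 45 47 48
f 45 48 46
f 47 43 49
f 47 49 48
f 48 49 50
f 48 50 46
f 49 43 51
f 49 51 50
f 50 51 52
f 50 52 46
f 51 43 53
f 51 53 52
f 52 53 54
f 52 54 46
f 53 43 55
f 53 55 54
f 54 55 56
f 54 56 46
f 55 43 57
f 55 57 56
f 56 57 58
f 56 58 46
f 57 43 59
f 57 59 58
f 58 59 60
f 58 60 46
f 59 43 61
f 59 61 60
f 60 61 62
f 60 62 46
f 61 43 63
f 61 63 62
f 62 63 64
f 62 64 46
f 63 43 44
f 63 44 64
f 64 44 45
f 64 45 46
f 66 65 68
f 66 68 67
f 68 65 69
f 68 69 67
f 69 65 70
f 69 70 67
f 70 65 71
f 70 71 67
f 71 65 72
f 71 72 67
f 72 65 73
f 72 73 67
f 73 65 74
f 73 74 67
f 74 65 66
f 74 66 67
f 76 75 79
f 76 79 77
f 77 79 80
f 77 80 78
f 79 75 81
f 79 81 80
f 80 81 82
f 80 82 78
f 81 75 83
f 81 83 82
f 82 83 84
f 82 84 78
f 83 75 85
f 83 85 84
f 84 85 86
f 84 86 78
f 85 75 87
f 85 87 86
f 86 87 88
f 86 88 78
f 87 75 89
f 87 89 88
f 88 89 90
f 88 90 78
f 89 75 91
f 89 91 90
f 90 91 92
f 90 92 78
f 91 75 93
f 91 93 92
f 92 93 94
f 92 94 78
f 93 75 95
f 93 95 94
f 94 95 96
f 94 96 78
f 95 75 97
f 95 97 96
f 96 97 98
f 96 98 78
f 97 75 99
f 97 99 98
f 98 99 100
f 98 100 78
f 99 75 101
f 99 101 100
f 100 101 102
f 100 102 78
f 101 75 103
f 101 103 102
f 102 103 104
f 102 104 78
f 103 75 105
f 103 105 104
f 104 105 106
f 104 106 78
f 105 75 107
f 105 107 106
f 106 107 108
f 106 108 78
f 107 75 76
f 107 76 108
f 108 76 77
f 108 77 78



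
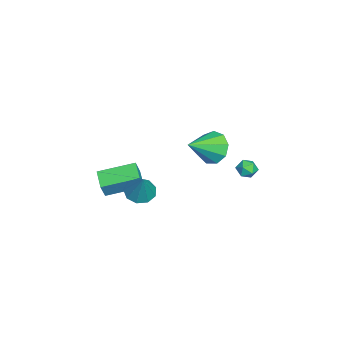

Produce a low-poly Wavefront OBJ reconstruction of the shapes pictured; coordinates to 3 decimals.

v -2.179 -2.434 -3.171
v -1.598 -1.924 -3.591
v -1.281 -2.106 -1.529
v -2.064 -1.593 -3.402
v -2.584 -1.655 -3.105
v -2.914 -2.082 -2.839
v -2.901 -2.674 -2.728
v -2.55 -3.153 -2.824
v -2.026 -3.296 -3.082
v -1.573 -3.036 -3.382
v -1.404 -2.494 -3.583
v -4.119 -4.9 -4.036
v -3.673 -5.05 -3.03
v -4.677 -2.886 -3.488
v -4.23 -3.036 -2.483
v -3.03 -4.484 -4.457
v -2.583 -4.634 -3.452
v -3.587 -2.47 -3.91
v -3.141 -2.62 -2.904
v -2.883 1.289 0.186
v -2.393 1.028 -0.729
v -1.597 0.171 1.194
v -2.091 1.631 -0.446
v -2.159 2.074 0.132
v -2.567 2.15 0.736
v -3.122 1.822 1.082
v -3.566 1.245 1.008
v -3.69 0.688 0.55
v -3.437 0.412 -0.079
v -2.925 0.546 -0.584
v -2.934 3.388 -0.683
v -2.353 3.497 -0.434
v -2.507 2.803 -1.426
v -1.926 2.912 -1.177
v -2.348 2.55 -0.858
v -2.612 2.911 -0.399
v -2.248 3.389 -1.461
v -2.512 3.75 -1.002
v -1.929 3.498 -0.915
v -1.991 2.979 -0.543
v -2.869 3.321 -1.317
v -2.931 2.802 -0.945
f 2 1 4
f 2 4 3
f 4 1 5
f 4 5 3
f 5 1 6
f 5 6 3
f 6 1 7
f 6 7 3
f 7 1 8
f 7 8 3
f 8 1 9
f 8 9 3
f 9 1 10
f 9 10 3
f 10 1 11
f 10 11 3
f 11 1 2
f 11 2 3
f 13 15 12
f 16 13 12
f 12 15 14
f 14 16 12
f 13 19 15
f 17 13 16
f 17 19 13
f 15 19 14
f 18 16 14
f 14 19 18
f 18 17 16
f 19 17 18
f 21 20 23
f 21 23 22
f 23 20 24
f 23 24 22
f 24 20 25
f 24 25 22
f 25 20 26
f 25 26 22
f 26 20 27
f 26 27 22
f 27 20 28
f 27 28 22
f 28 20 29
f 28 29 22
f 29 20 30
f 29 30 22
f 30 20 21
f 30 21 22
f 31 42 36
f 31 36 32
f 31 32 38
f 31 38 41
f 31 41 42
f 32 36 40
f 36 42 35
f 42 41 33
f 41 38 37
f 38 32 39
f 34 40 35
f 34 35 33
f 34 33 37
f 34 37 39
f 34 39 40
f 35 40 36
f 33 35 42
f 37 33 41
f 39 37 38
f 40 39 32



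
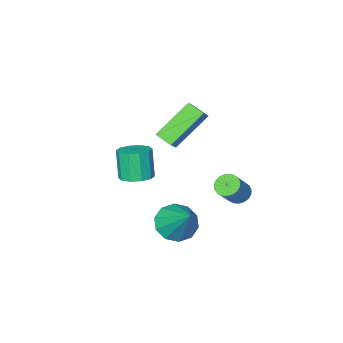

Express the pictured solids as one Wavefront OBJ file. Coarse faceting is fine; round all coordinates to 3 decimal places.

v 1.965 2.581 -2.533
v 2.887 2.498 -2.62
v 2.235 4.019 -1.027
v 2.71 2.909 -2.981
v 2.249 3.195 -3.171
v 1.679 3.245 -3.117
v 1.218 3.042 -2.84
v 1.042 2.663 -2.445
v 1.219 2.252 -2.084
v 1.68 1.967 -1.895
v 2.25 1.916 -1.949
v 2.711 2.119 -2.226
v -2.258 -1.458 -0.112
v -1.984 -2.193 0.216
v -1.65 -0.916 0.598
v -1.377 -1.651 0.925
v -0.643 -1.469 -1.485
v -0.37 -2.204 -1.158
v -0.036 -0.927 -0.776
v 0.238 -1.662 -0.448
v -0.233 3.681 -0.914
v 0.131 3.894 -1.267
v 0.897 4.192 -0.3
v 0.533 3.979 0.054
v -0 4.075 -1.219
v 0.766 4.373 -0.252
v -0.172 4.188 -1.119
v 0.594 4.486 -0.151
v -0.354 4.213 -0.982
v 0.412 4.511 -0.014
v -0.515 4.147 -0.834
v 0.251 4.445 0.134
v -0.627 3.999 -0.7
v 0.139 4.298 0.268
v -0.671 3.797 -0.603
v 0.095 4.095 0.365
v -0.64 3.575 -0.559
v 0.126 3.873 0.409
v -0.538 3.371 -0.577
v 0.228 3.669 0.391
v -0.383 3.221 -0.653
v 0.383 3.519 0.315
v -0.203 3.15 -0.774
v 0.563 3.448 0.194
v -0.027 3.171 -0.92
v 0.739 3.469 0.048
v 0.112 3.28 -1.064
v 0.879 3.578 -0.096
v 0.192 3.459 -1.182
v 0.959 3.757 -0.214
v 0.199 3.676 -1.254
v 0.965 3.974 -0.286
v 3.683 2.401 0.819
v 4.212 2.812 1.023
v 4.045 2.391 2.305
v 3.517 1.979 2.101
v 3.845 3.041 1.051
v 3.678 2.619 2.333
v 3.417 3.025 0.99
v 3.25 2.604 2.272
v 3.091 2.771 0.864
v 2.924 2.349 2.146
v 2.991 2.375 0.72
v 2.824 1.953 2.002
v 3.155 1.989 0.615
v 2.988 1.568 1.897
v 3.522 1.761 0.587
v 3.355 1.339 1.869
v 3.95 1.776 0.648
v 3.783 1.355 1.93
v 4.276 2.031 0.774
v 4.109 1.609 2.056
v 4.376 2.427 0.918
v 4.209 2.005 2.2
f 2 1 4
f 2 4 3
f 4 1 5
f 4 5 3
f 5 1 6
f 5 6 3
f 6 1 7
f 6 7 3
f 7 1 8
f 7 8 3
f 8 1 9
f 8 9 3
f 9 1 10
f 9 10 3
f 10 1 11
f 10 11 3
f 11 1 12
f 11 12 3
f 12 1 2
f 12 2 3
f 14 16 13
f 17 14 13
f 13 16 15
f 15 17 13
f 14 20 16
f 18 14 17
f 18 20 14
f 16 20 15
f 19 17 15
f 15 20 19
f 19 18 17
f 20 18 19
f 22 21 25
f 22 25 23
f 23 25 26
f 23 26 24
f 25 21 27
f 25 27 26
f 26 27 28
f 26 28 24
f 27 21 29
f 27 29 28
f 28 29 30
f 28 30 24
f 29 21 31
f 29 31 30
f 30 31 32
f 30 32 24
f 31 21 33
f 31 33 32
f 32 33 34
f 32 34 24
f 33 21 35
f 33 35 34
f 34 35 36
f 34 36 24
f 35 21 37
f 35 37 36
f 36 37 38
f 36 38 24
f 37 21 39
f 37 39 38
f 38 39 40
f 38 40 24
f 39 21 41
f 39 41 40
f 40 41 42
f 40 42 24
f 41 21 43
f 41 43 42
f 42 43 44
f 42 44 24
f 43 21 45
f 43 45 44
f 44 45 46
f 44 46 24
f 45 21 47
f 45 47 46
f 46 47 48
f 46 48 24
f 47 21 49
f 47 49 48
f 48 49 50
f 48 50 24
f 49 21 51
f 49 51 50
f 50 51 52
f 50 52 24
f 51 21 22
f 51 22 52
f 52 22 23
f 52 23 24
f 54 53 57
f 54 57 55
f 55 57 58
f 55 58 56
f 57 53 59
f 57 59 58
f 58 59 60
f 58 60 56
f 59 53 61
f 59 61 60
f 60 61 62
f 60 62 56
f 61 53 63
f 61 63 62
f 62 63 64
f 62 64 56
f 63 53 65
f 63 65 64
f 64 65 66
f 64 66 56
f 65 53 67
f 65 67 66
f 66 67 68
f 66 68 56
f 67 53 69
f 67 69 68
f 68 69 70
f 68 70 56
f 69 53 71
f 69 71 70
f 70 71 72
f 70 72 56
f 71 53 73
f 71 73 72
f 72 73 74
f 72 74 56
f 73 53 54
f 73 54 74
f 74 54 55
f 74 55 56



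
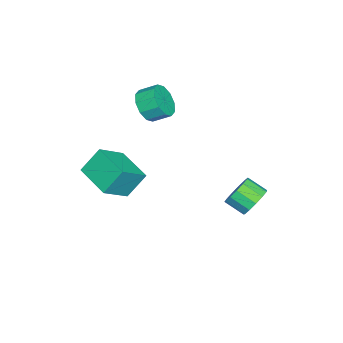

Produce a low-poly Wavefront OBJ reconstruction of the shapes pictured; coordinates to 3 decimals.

v 0.735 -4.588 -0.881
v 1.997 -5.258 0.129
v 0.147 -3.866 0.333
v 1.41 -4.536 1.343
v 1.87 -3.024 -1.263
v 3.133 -3.694 -0.253
v 1.283 -2.302 -0.049
v 2.545 -2.972 0.961
v -1.715 2.076 -3.105
v -1.434 2.49 -2.356
v -1.544 1.497 -1.767
v -1.825 1.084 -2.515
v -1.938 2.54 -2.366
v -2.048 1.547 -1.777
v -2.372 2.443 -2.611
v -2.482 1.45 -2.021
v -2.597 2.23 -3.012
v -2.707 1.237 -2.422
v -2.542 1.968 -3.443
v -2.652 0.975 -2.853
v -2.224 1.74 -3.766
v -2.335 0.747 -3.177
v -1.745 1.62 -3.88
v -1.855 0.627 -3.29
v -1.256 1.644 -3.747
v -1.366 0.651 -3.158
v -0.913 1.806 -3.411
v -1.023 0.813 -2.821
v -0.824 2.053 -2.977
v -0.935 1.06 -2.388
v -1.018 2.308 -2.584
v -1.129 1.315 -1.995
v -2.384 -3.636 2.021
v -1.429 -3.589 2.186
v -1.561 -2.697 2.703
v -2.516 -2.744 2.539
v -1.542 -3.307 1.669
v -1.675 -2.414 2.186
v -1.977 -3.15 1.287
v -2.109 -2.258 1.804
v -2.567 -3.179 1.186
v -2.7 -2.287 1.703
v -3.087 -3.383 1.403
v -3.22 -2.49 1.921
v -3.339 -3.683 1.857
v -3.471 -2.791 2.374
v -3.225 -3.966 2.374
v -3.358 -3.073 2.891
v -2.791 -4.122 2.756
v -2.923 -3.23 3.273
v -2.2 -4.093 2.857
v -2.333 -3.201 3.374
v -1.68 -3.89 2.639
v -1.813 -2.997 3.157
f 2 4 1
f 5 2 1
f 1 4 3
f 3 5 1
f 2 8 4
f 6 2 5
f 6 8 2
f 4 8 3
f 7 5 3
f 3 8 7
f 7 6 5
f 8 6 7
f 10 9 13
f 10 13 11
f 11 13 14
f 11 14 12
f 13 9 15
f 13 15 14
f 14 15 16
f 14 16 12
f 15 9 17
f 15 17 16
f 16 17 18
f 16 18 12
f 17 9 19
f 17 19 18
f 18 19 20
f 18 20 12
f 19 9 21
f 19 21 20
f 20 21 22
f 20 22 12
f 21 9 23
f 21 23 22
f 22 23 24
f 22 24 12
f 23 9 25
f 23 25 24
f 24 25 26
f 24 26 12
f 25 9 27
f 25 27 26
f 26 27 28
f 26 28 12
f 27 9 29
f 27 29 28
f 28 29 30
f 28 30 12
f 29 9 31
f 29 31 30
f 30 31 32
f 30 32 12
f 31 9 10
f 31 10 32
f 32 10 11
f 32 11 12
f 34 33 37
f 34 37 35
f 35 37 38
f 35 38 36
f 37 33 39
f 37 39 38
f 38 39 40
f 38 40 36
f 39 33 41
f 39 41 40
f 40 41 42
f 40 42 36
f 41 33 43
f 41 43 42
f 42 43 44
f 42 44 36
f 43 33 45
f 43 45 44
f 44 45 46
f 44 46 36
f 45 33 47
f 45 47 46
f 46 47 48
f 46 48 36
f 47 33 49
f 47 49 48
f 48 49 50
f 48 50 36
f 49 33 51
f 49 51 50
f 50 51 52
f 50 52 36
f 51 33 53
f 51 53 52
f 52 53 54
f 52 54 36
f 53 33 34
f 53 34 54
f 54 34 35
f 54 35 36



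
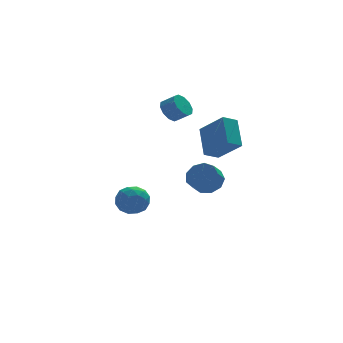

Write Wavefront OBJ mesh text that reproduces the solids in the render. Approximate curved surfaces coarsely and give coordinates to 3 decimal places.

v -0.143 -3.753 1.99
v -1.131 -3.989 2.437
v 0.132 -2.142 3.448
v -0.857 -2.379 3.895
v 0.817 -5.161 3.365
v -0.172 -5.398 3.812
v 1.091 -3.551 4.823
v 0.103 -3.787 5.27
v -0.861 3.454 3.38
v -0.158 3.754 2.851
v 0.565 3.186 3.491
v -0.139 2.886 4.02
v -0.235 4.134 3.276
v 0.488 3.565 3.915
v -0.551 4.254 3.741
v 0.171 3.685 4.38
v -0.986 4.068 4.068
v -0.263 3.5 4.707
v -1.373 3.648 4.132
v -0.651 3.08 4.771
v -1.565 3.154 3.909
v -0.842 2.586 4.549
v -1.488 2.775 3.485
v -0.765 2.206 4.124
v -1.171 2.655 3.02
v -0.449 2.086 3.659
v -0.737 2.84 2.693
v -0.014 2.272 3.332
v -0.349 3.26 2.629
v 0.373 2.692 3.268
v -0.484 -2.979 -0.182
v 0.297 -2.98 0.52
v -0.335 -3.502 1.223
v -1.116 -3.501 0.522
v -0.103 -2.389 0.599
v -0.735 -2.911 1.302
v -0.682 -2.074 0.312
v -1.314 -2.596 1.016
v -1.168 -2.183 -0.205
v -1.8 -2.704 0.498
v -1.334 -2.664 -0.712
v -1.966 -3.186 -0.009
v -1.102 -3.293 -0.97
v -1.734 -3.815 -0.267
v -0.581 -3.775 -0.86
v -1.213 -4.297 -0.157
v -0.015 -3.885 -0.432
v -0.647 -4.406 0.271
v 0.332 -3.571 0.113
v -0.3 -4.092 0.816
v -4.357 2.718 -4.524
v -3.631 3.656 -4.579
v -3.349 2.024 -3.041
v -2.623 2.962 -3.096
v -3.748 3.102 -2.742
v -4.371 3.531 -3.658
v -2.609 2.149 -3.962
v -3.232 2.578 -4.878
v -2.55 3.305 -4.231
v -3.254 3.894 -3.477
v -3.726 1.786 -4.143
v -4.43 2.375 -3.389
v -4.082 3.248 -4.681
v -2.898 2.432 -2.939
v -3.559 2.514 -2.73
v -3.132 3.066 -2.762
v -4.518 3.174 -4.14
v -4.091 3.726 -4.172
v -4.16 3.4 -3.093
v -2.889 1.954 -3.448
v -2.462 2.506 -3.48
v -3.848 2.614 -4.858
v -3.421 3.166 -4.89
v -2.82 2.28 -4.527
v -3.02 3.593 -4.509
v -2.428 3.185 -3.638
v -2.42 2.707 -4.147
v -2.786 2.959 -4.686
v -3.434 3.939 -4.066
v -2.842 3.531 -3.195
v -3.503 3.613 -2.986
v -3.869 3.866 -3.525
v -2.799 3.733 -3.862
v -4.138 2.149 -4.425
v -3.546 1.741 -3.554
v -3.111 1.814 -4.095
v -3.477 2.067 -4.634
v -4.552 2.495 -3.982
v -3.96 2.087 -3.111
v -4.194 2.721 -2.934
v -4.56 2.973 -3.473
v -4.181 1.947 -3.758
f 2 4 1
f 5 2 1
f 1 4 3
f 3 5 1
f 2 8 4
f 6 2 5
f 6 8 2
f 4 8 3
f 7 5 3
f 3 8 7
f 7 6 5
f 8 6 7
f 10 9 13
f 10 13 11
f 11 13 14
f 11 14 12
f 13 9 15
f 13 15 14
f 14 15 16
f 14 16 12
f 15 9 17
f 15 17 16
f 16 17 18
f 16 18 12
f 17 9 19
f 17 19 18
f 18 19 20
f 18 20 12
f 19 9 21
f 19 21 20
f 20 21 22
f 20 22 12
f 21 9 23
f 21 23 22
f 22 23 24
f 22 24 12
f 23 9 25
f 23 25 24
f 24 25 26
f 24 26 12
f 25 9 27
f 25 27 26
f 26 27 28
f 26 28 12
f 27 9 29
f 27 29 28
f 28 29 30
f 28 30 12
f 29 9 10
f 29 10 30
f 30 10 11
f 30 11 12
f 32 31 35
f 32 35 33
f 33 35 36
f 33 36 34
f 35 31 37
f 35 37 36
f 36 37 38
f 36 38 34
f 37 31 39
f 37 39 38
f 38 39 40
f 38 40 34
f 39 31 41
f 39 41 40
f 40 41 42
f 40 42 34
f 41 31 43
f 41 43 42
f 42 43 44
f 42 44 34
f 43 31 45
f 43 45 44
f 44 45 46
f 44 46 34
f 45 31 47
f 45 47 46
f 46 47 48
f 46 48 34
f 47 31 49
f 47 49 48
f 48 49 50
f 48 50 34
f 49 31 32
f 49 32 50
f 50 32 33
f 50 33 34
f 51 88 67
f 88 62 91
f 67 91 56
f 88 91 67
f 51 67 63
f 67 56 68
f 63 68 52
f 67 68 63
f 51 63 72
f 63 52 73
f 72 73 58
f 63 73 72
f 51 72 84
f 72 58 87
f 84 87 61
f 72 87 84
f 51 84 88
f 84 61 92
f 88 92 62
f 84 92 88
f 52 68 79
f 68 56 82
f 79 82 60
f 68 82 79
f 56 91 69
f 91 62 90
f 69 90 55
f 91 90 69
f 62 92 89
f 92 61 85
f 89 85 53
f 92 85 89
f 61 87 86
f 87 58 74
f 86 74 57
f 87 74 86
f 58 73 78
f 73 52 75
f 78 75 59
f 73 75 78
f 54 80 66
f 80 60 81
f 66 81 55
f 80 81 66
f 54 66 64
f 66 55 65
f 64 65 53
f 66 65 64
f 54 64 71
f 64 53 70
f 71 70 57
f 64 70 71
f 54 71 76
f 71 57 77
f 76 77 59
f 71 77 76
f 54 76 80
f 76 59 83
f 80 83 60
f 76 83 80
f 55 81 69
f 81 60 82
f 69 82 56
f 81 82 69
f 53 65 89
f 65 55 90
f 89 90 62
f 65 90 89
f 57 70 86
f 70 53 85
f 86 85 61
f 70 85 86
f 59 77 78
f 77 57 74
f 78 74 58
f 77 74 78
f 60 83 79
f 83 59 75
f 79 75 52
f 83 75 79



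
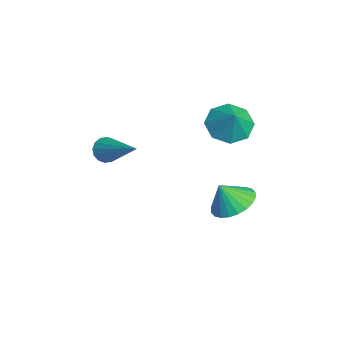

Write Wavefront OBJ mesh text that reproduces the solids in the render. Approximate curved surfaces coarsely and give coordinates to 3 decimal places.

v -0.859 2.154 0.726
v -0.307 2.762 0.229
v -0.101 2.226 1.654
v -0.822 3.108 0.623
v -1.359 2.895 1.077
v -1.602 2.248 1.326
v -1.411 1.546 1.224
v -0.896 1.201 0.83
v -0.359 1.413 0.375
v -0.116 2.06 0.126
v 0.051 -2.587 0.424
v 0.433 -2.925 0.148
v 1.649 -1.673 1.516
v 0.409 -2.679 -0.023
v 0.289 -2.408 -0.074
v 0.106 -2.186 0.009
v -0.093 -2.07 0.202
v -0.252 -2.093 0.455
v -0.331 -2.248 0.7
v -0.307 -2.494 0.871
v -0.187 -2.765 0.922
v -0.004 -2.987 0.84
v 0.194 -3.103 0.646
v 0.354 -3.08 0.393
v 0.331 2.122 -2.89
v 1.289 2.136 -2.822
v 0.269 1.578 -1.89
v 1.199 2.458 -2.653
v 0.977 2.729 -2.52
v 0.656 2.907 -2.443
v 0.286 2.966 -2.434
v -0.077 2.896 -2.495
v -0.377 2.708 -2.616
v -0.57 2.431 -2.779
v -0.626 2.107 -2.958
v -0.536 1.786 -3.127
v -0.314 1.515 -3.26
v 0.007 1.337 -3.337
v 0.377 1.278 -3.346
v 0.74 1.348 -3.285
v 1.04 1.535 -3.164
v 1.233 1.812 -3.002
f 2 1 4
f 2 4 3
f 4 1 5
f 4 5 3
f 5 1 6
f 5 6 3
f 6 1 7
f 6 7 3
f 7 1 8
f 7 8 3
f 8 1 9
f 8 9 3
f 9 1 10
f 9 10 3
f 10 1 2
f 10 2 3
f 12 11 14
f 12 14 13
f 14 11 15
f 14 15 13
f 15 11 16
f 15 16 13
f 16 11 17
f 16 17 13
f 17 11 18
f 17 18 13
f 18 11 19
f 18 19 13
f 19 11 20
f 19 20 13
f 20 11 21
f 20 21 13
f 21 11 22
f 21 22 13
f 22 11 23
f 22 23 13
f 23 11 24
f 23 24 13
f 24 11 12
f 24 12 13
f 26 25 28
f 26 28 27
f 28 25 29
f 28 29 27
f 29 25 30
f 29 30 27
f 30 25 31
f 30 31 27
f 31 25 32
f 31 32 27
f 32 25 33
f 32 33 27
f 33 25 34
f 33 34 27
f 34 25 35
f 34 35 27
f 35 25 36
f 35 36 27
f 36 25 37
f 36 37 27
f 37 25 38
f 37 38 27
f 38 25 39
f 38 39 27
f 39 25 40
f 39 40 27
f 40 25 41
f 40 41 27
f 41 25 42
f 41 42 27
f 42 25 26
f 42 26 27



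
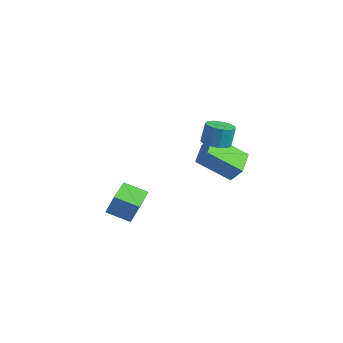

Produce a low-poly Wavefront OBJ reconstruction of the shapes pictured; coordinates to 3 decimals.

v -3.188 -1.524 -4.236
v -2.993 -1.15 -3.275
v -2.127 -0.956 -4.672
v -1.931 -0.583 -3.711
v -2.129 -3.177 -3.809
v -1.933 -2.804 -2.848
v -1.067 -2.61 -4.245
v -0.872 -2.236 -3.284
v -0.216 3.256 -4.048
v -1.583 2.242 -2.87
v -0.948 4.469 -3.853
v -2.315 3.455 -2.676
v 0.355 3.465 -3.204
v -1.012 2.451 -2.027
v -0.377 4.678 -3.01
v -1.744 3.664 -1.832
v -0.713 2.721 -1.351
v 0.02 2.644 -1.285
v -0.034 3.021 -0.242
v -0.767 3.099 -0.309
v -0.044 3.03 -1.428
v -0.099 3.407 -0.385
v -0.321 3.318 -1.547
v -0.376 3.695 -0.504
v -0.722 3.417 -1.603
v -0.777 3.794 -0.561
v -1.12 3.295 -1.58
v -1.175 3.672 -0.537
v -1.389 2.991 -1.484
v -1.443 3.368 -0.442
v -1.443 2.601 -1.346
v -1.497 2.978 -0.303
v -1.265 2.25 -1.21
v -1.32 2.627 -0.167
v -0.912 2.048 -1.118
v -0.966 2.425 -0.076
v -0.495 2.06 -1.101
v -0.55 2.437 -0.058
v -0.148 2.282 -1.163
v -0.203 2.659 -0.12
f 2 4 1
f 5 2 1
f 1 4 3
f 3 5 1
f 2 8 4
f 6 2 5
f 6 8 2
f 4 8 3
f 7 5 3
f 3 8 7
f 7 6 5
f 8 6 7
f 10 12 9
f 13 10 9
f 9 12 11
f 11 13 9
f 10 16 12
f 14 10 13
f 14 16 10
f 12 16 11
f 15 13 11
f 11 16 15
f 15 14 13
f 16 14 15
f 18 17 21
f 18 21 19
f 19 21 22
f 19 22 20
f 21 17 23
f 21 23 22
f 22 23 24
f 22 24 20
f 23 17 25
f 23 25 24
f 24 25 26
f 24 26 20
f 25 17 27
f 25 27 26
f 26 27 28
f 26 28 20
f 27 17 29
f 27 29 28
f 28 29 30
f 28 30 20
f 29 17 31
f 29 31 30
f 30 31 32
f 30 32 20
f 31 17 33
f 31 33 32
f 32 33 34
f 32 34 20
f 33 17 35
f 33 35 34
f 34 35 36
f 34 36 20
f 35 17 37
f 35 37 36
f 36 37 38
f 36 38 20
f 37 17 39
f 37 39 38
f 38 39 40
f 38 40 20
f 39 17 18
f 39 18 40
f 40 18 19
f 40 19 20



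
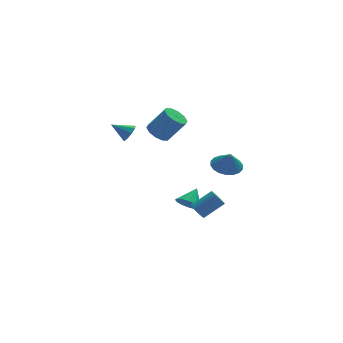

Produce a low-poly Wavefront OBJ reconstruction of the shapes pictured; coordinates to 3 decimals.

v -3.141 -1.405 3.317
v -2.716 -1.277 3.832
v -4.139 -0.935 4.023
v -2.741 -0.907 3.551
v -2.953 -0.771 3.16
v -3.253 -0.931 2.843
v -3.5 -1.313 2.747
v -3.58 -1.738 2.918
v -3.454 -2.008 3.276
v -3.181 -1.995 3.653
v -2.89 -1.707 3.873
v 0.818 -2.499 -3.75
v 1.183 -2.436 -4.26
v 2.547 -2.418 -3.279
v 2.182 -2.481 -2.77
v 1.139 -2.201 -4.203
v 2.503 -2.183 -3.223
v 1.046 -2.011 -4.077
v 2.411 -1.993 -3.097
v 0.919 -1.896 -3.901
v 2.283 -1.878 -2.921
v 0.776 -1.872 -3.703
v 2.14 -1.854 -2.723
v 0.639 -1.944 -3.511
v 2.003 -1.926 -2.531
v 0.53 -2.1 -3.356
v 1.894 -2.082 -2.376
v 0.464 -2.317 -3.261
v 1.829 -2.299 -2.281
v 0.453 -2.562 -3.241
v 1.817 -2.544 -2.26
v 0.497 -2.797 -3.297
v 1.861 -2.779 -2.317
v 0.589 -2.987 -3.423
v 1.954 -2.969 -2.443
v 0.717 -3.102 -3.599
v 2.081 -3.084 -2.619
v 0.86 -3.126 -3.797
v 2.224 -3.108 -2.817
v 0.997 -3.054 -3.989
v 2.361 -3.036 -3.009
v 1.106 -2.898 -4.144
v 2.47 -2.88 -3.164
v 1.171 -2.681 -4.239
v 2.536 -2.663 -3.259
v 2.573 -2.867 0.263
v 3.075 -3.697 -0.051
v 2.667 -3.253 1.437
v 3.409 -3.398 0.02
v 3.577 -2.994 0.14
v 3.547 -2.564 0.284
v 3.323 -2.195 0.423
v 2.951 -1.958 0.531
v 2.504 -1.902 0.586
v 2.07 -2.036 0.577
v 1.736 -2.335 0.505
v 1.568 -2.739 0.386
v 1.599 -3.169 0.242
v 1.822 -3.538 0.102
v 2.194 -3.775 -0.006
v 2.641 -3.832 -0.06
v -1.393 -1.541 3.143
v -0.727 -1.153 2.784
v 0.299 -1.552 4.258
v -0.367 -1.939 4.617
v -0.991 -0.796 3.065
v 0.035 -1.195 4.539
v -1.409 -0.723 3.375
v -0.382 -1.122 4.849
v -1.82 -0.962 3.597
v -0.794 -1.361 5.071
v -2.069 -1.423 3.645
v -1.042 -1.822 5.119
v -2.059 -1.928 3.502
v -1.033 -2.327 4.976
v -1.795 -2.285 3.221
v -0.769 -2.684 4.695
v -1.378 -2.358 2.911
v -0.351 -2.757 4.385
v -0.966 -2.119 2.689
v 0.06 -2.518 4.163
v -0.718 -1.658 2.641
v 0.309 -2.057 4.115
v 0.991 -0.316 -4.415
v 1.506 -1.035 -4.322
v 1.829 0.396 -3.565
v 1.681 -0.809 -4.683
v 1.671 -0.451 -4.973
v 1.479 -0.056 -5.113
v 1.156 0.269 -5.066
v 0.788 0.437 -4.845
v 0.475 0.404 -4.509
v 0.3 0.178 -4.147
v 0.31 -0.18 -3.858
v 0.503 -0.575 -3.718
v 0.826 -0.9 -3.764
v 1.193 -1.068 -3.986
f 2 1 4
f 2 4 3
f 4 1 5
f 4 5 3
f 5 1 6
f 5 6 3
f 6 1 7
f 6 7 3
f 7 1 8
f 7 8 3
f 8 1 9
f 8 9 3
f 9 1 10
f 9 10 3
f 10 1 11
f 10 11 3
f 11 1 2
f 11 2 3
f 13 12 16
f 13 16 14
f 14 16 17
f 14 17 15
f 16 12 18
f 16 18 17
f 17 18 19
f 17 19 15
f 18 12 20
f 18 20 19
f 19 20 21
f 19 21 15
f 20 12 22
f 20 22 21
f 21 22 23
f 21 23 15
f 22 12 24
f 22 24 23
f 23 24 25
f 23 25 15
f 24 12 26
f 24 26 25
f 25 26 27
f 25 27 15
f 26 12 28
f 26 28 27
f 27 28 29
f 27 29 15
f 28 12 30
f 28 30 29
f 29 30 31
f 29 31 15
f 30 12 32
f 30 32 31
f 31 32 33
f 31 33 15
f 32 12 34
f 32 34 33
f 33 34 35
f 33 35 15
f 34 12 36
f 34 36 35
f 35 36 37
f 35 37 15
f 36 12 38
f 36 38 37
f 37 38 39
f 37 39 15
f 38 12 40
f 38 40 39
f 39 40 41
f 39 41 15
f 40 12 42
f 40 42 41
f 41 42 43
f 41 43 15
f 42 12 44
f 42 44 43
f 43 44 45
f 43 45 15
f 44 12 13
f 44 13 45
f 45 13 14
f 45 14 15
f 47 46 49
f 47 49 48
f 49 46 50
f 49 50 48
f 50 46 51
f 50 51 48
f 51 46 52
f 51 52 48
f 52 46 53
f 52 53 48
f 53 46 54
f 53 54 48
f 54 46 55
f 54 55 48
f 55 46 56
f 55 56 48
f 56 46 57
f 56 57 48
f 57 46 58
f 57 58 48
f 58 46 59
f 58 59 48
f 59 46 60
f 59 60 48
f 60 46 61
f 60 61 48
f 61 46 47
f 61 47 48
f 63 62 66
f 63 66 64
f 64 66 67
f 64 67 65
f 66 62 68
f 66 68 67
f 67 68 69
f 67 69 65
f 68 62 70
f 68 70 69
f 69 70 71
f 69 71 65
f 70 62 72
f 70 72 71
f 71 72 73
f 71 73 65
f 72 62 74
f 72 74 73
f 73 74 75
f 73 75 65
f 74 62 76
f 74 76 75
f 75 76 77
f 75 77 65
f 76 62 78
f 76 78 77
f 77 78 79
f 77 79 65
f 78 62 80
f 78 80 79
f 79 80 81
f 79 81 65
f 80 62 82
f 80 82 81
f 81 82 83
f 81 83 65
f 82 62 63
f 82 63 83
f 83 63 64
f 83 64 65
f 85 84 87
f 85 87 86
f 87 84 88
f 87 88 86
f 88 84 89
f 88 89 86
f 89 84 90
f 89 90 86
f 90 84 91
f 90 91 86
f 91 84 92
f 91 92 86
f 92 84 93
f 92 93 86
f 93 84 94
f 93 94 86
f 94 84 95
f 94 95 86
f 95 84 96
f 95 96 86
f 96 84 97
f 96 97 86
f 97 84 85
f 97 85 86



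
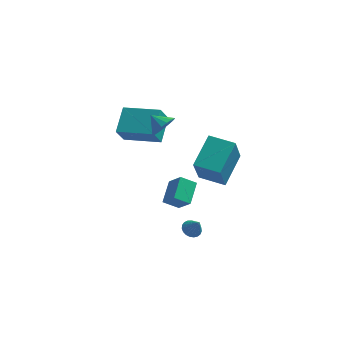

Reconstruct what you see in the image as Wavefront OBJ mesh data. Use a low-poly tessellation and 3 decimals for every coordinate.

v -2.135 2.502 1.669
v -1.959 3.995 2.483
v -4.23 2.962 1.279
v -4.053 4.456 2.093
v -1.807 3.064 0.567
v -1.63 4.558 1.381
v -3.901 3.525 0.177
v -3.725 5.018 0.991
v -0.42 -2.602 1.153
v -0.24 -1.37 1.748
v -1.079 -2.054 0.217
v -0.899 -0.822 0.811
v 0.399 -2.478 0.649
v 0.579 -1.246 1.243
v -0.26 -1.93 -0.288
v -0.08 -0.698 0.307
v 0.707 -1.542 1.991
v 0.526 -2.493 3.821
v 1.293 0.149 2.927
v 1.112 -0.801 4.757
v 2.108 -1.979 1.903
v 1.927 -2.929 3.733
v 2.694 -0.287 2.839
v 2.513 -1.238 4.669
v -1.544 2.117 2.697
v -1.027 2.678 2.971
v -2.296 2.563 3.203
v -1.161 2.829 2.64
v -1.382 2.817 2.322
v -1.641 2.644 2.089
v -1.877 2.351 1.997
v -2.037 2.005 2.064
v -2.084 1.684 2.276
v -2.007 1.462 2.585
v -1.825 1.391 2.92
v -1.578 1.486 3.203
v -1.323 1.725 3.37
v -1.119 2.055 3.383
v -1.012 2.398 3.239
v 0.208 -0.12 -3.74
v 0.687 -0.256 -4.018
v 0.652 -0.44 -2.82
v 0.727 -0.03 -3.959
v 0.677 0.18 -3.862
v 0.547 0.339 -3.743
v 0.358 0.418 -3.625
v 0.143 0.404 -3.526
v -0.061 0.3 -3.464
v -0.218 0.123 -3.45
v -0.301 -0.096 -3.486
v -0.297 -0.319 -3.566
v -0.205 -0.508 -3.676
v -0.041 -0.629 -3.797
v 0.165 -0.663 -3.908
v 0.379 -0.602 -3.99
v 0.564 -0.459 -4.029
f 2 4 1
f 5 2 1
f 1 4 3
f 3 5 1
f 2 8 4
f 6 2 5
f 6 8 2
f 4 8 3
f 7 5 3
f 3 8 7
f 7 6 5
f 8 6 7
f 10 12 9
f 13 10 9
f 9 12 11
f 11 13 9
f 10 16 12
f 14 10 13
f 14 16 10
f 12 16 11
f 15 13 11
f 11 16 15
f 15 14 13
f 16 14 15
f 18 20 17
f 21 18 17
f 17 20 19
f 19 21 17
f 18 24 20
f 22 18 21
f 22 24 18
f 20 24 19
f 23 21 19
f 19 24 23
f 23 22 21
f 24 22 23
f 26 25 28
f 26 28 27
f 28 25 29
f 28 29 27
f 29 25 30
f 29 30 27
f 30 25 31
f 30 31 27
f 31 25 32
f 31 32 27
f 32 25 33
f 32 33 27
f 33 25 34
f 33 34 27
f 34 25 35
f 34 35 27
f 35 25 36
f 35 36 27
f 36 25 37
f 36 37 27
f 37 25 38
f 37 38 27
f 38 25 39
f 38 39 27
f 39 25 26
f 39 26 27
f 41 40 43
f 41 43 42
f 43 40 44
f 43 44 42
f 44 40 45
f 44 45 42
f 45 40 46
f 45 46 42
f 46 40 47
f 46 47 42
f 47 40 48
f 47 48 42
f 48 40 49
f 48 49 42
f 49 40 50
f 49 50 42
f 50 40 51
f 50 51 42
f 51 40 52
f 51 52 42
f 52 40 53
f 52 53 42
f 53 40 54
f 53 54 42
f 54 40 55
f 54 55 42
f 55 40 56
f 55 56 42
f 56 40 41
f 56 41 42



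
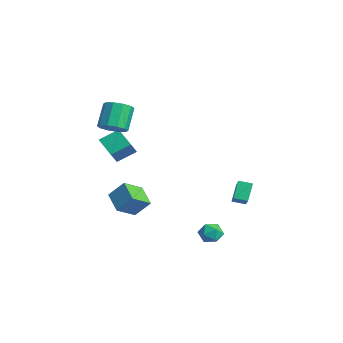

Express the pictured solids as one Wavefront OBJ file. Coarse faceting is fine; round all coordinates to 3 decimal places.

v 2.341 0.781 -3.711
v 2.926 1.228 -3.401
v 3.194 0.212 -4.499
v 3.779 0.659 -4.189
v 3.433 0.09 -3.747
v 2.906 0.442 -3.26
v 3.214 0.998 -4.64
v 2.687 1.35 -4.153
v 3.466 1.362 -3.975
v 3.601 0.801 -3.423
v 2.519 0.639 -4.477
v 2.654 0.078 -3.925
v -2.029 -3.048 3.085
v -1.553 -3.58 3.65
v -2.336 -2.823 5.02
v -2.811 -2.292 4.455
v -1.256 -3.111 3.561
v -2.038 -2.354 4.931
v -1.254 -2.618 3.29
v -2.036 -1.862 4.66
v -1.547 -2.29 2.941
v -2.33 -1.533 4.311
v -2.025 -2.251 2.647
v -2.808 -1.494 4.017
v -2.504 -2.517 2.52
v -3.287 -1.76 3.89
v -2.802 -2.986 2.609
v -3.584 -2.229 3.979
v -2.804 -3.478 2.88
v -3.586 -2.722 4.25
v -2.51 -3.807 3.229
v -3.293 -3.05 4.599
v -2.032 -3.846 3.523
v -2.815 -3.089 4.893
v -3.34 -3.356 1.69
v -3.143 -2.174 2.354
v -3.782 -2.79 0.817
v -3.585 -1.609 1.481
v -1.895 -3.231 1.039
v -1.698 -2.05 1.703
v -2.337 -2.666 0.166
v -2.14 -1.484 0.83
v -3.758 -1.442 -3.884
v -3.466 -2.748 -3.064
v -3.219 -0.659 -2.829
v -2.928 -1.965 -2.008
v -2.352 -1.535 -4.532
v -2.061 -2.841 -3.711
v -1.814 -0.752 -3.476
v -1.522 -2.058 -2.656
v 2.064 2.562 -2.266
v 3.043 2.165 -1.458
v 1.486 3.176 -1.263
v 2.465 2.779 -0.455
v 2.495 3.261 -2.445
v 3.474 2.864 -1.637
v 1.917 3.875 -1.442
v 2.896 3.478 -0.634
f 1 12 6
f 1 6 2
f 1 2 8
f 1 8 11
f 1 11 12
f 2 6 10
f 6 12 5
f 12 11 3
f 11 8 7
f 8 2 9
f 4 10 5
f 4 5 3
f 4 3 7
f 4 7 9
f 4 9 10
f 5 10 6
f 3 5 12
f 7 3 11
f 9 7 8
f 10 9 2
f 14 13 17
f 14 17 15
f 15 17 18
f 15 18 16
f 17 13 19
f 17 19 18
f 18 19 20
f 18 20 16
f 19 13 21
f 19 21 20
f 20 21 22
f 20 22 16
f 21 13 23
f 21 23 22
f 22 23 24
f 22 24 16
f 23 13 25
f 23 25 24
f 24 25 26
f 24 26 16
f 25 13 27
f 25 27 26
f 26 27 28
f 26 28 16
f 27 13 29
f 27 29 28
f 28 29 30
f 28 30 16
f 29 13 31
f 29 31 30
f 30 31 32
f 30 32 16
f 31 13 33
f 31 33 32
f 32 33 34
f 32 34 16
f 33 13 14
f 33 14 34
f 34 14 15
f 34 15 16
f 36 38 35
f 39 36 35
f 35 38 37
f 37 39 35
f 36 42 38
f 40 36 39
f 40 42 36
f 38 42 37
f 41 39 37
f 37 42 41
f 41 40 39
f 42 40 41
f 44 46 43
f 47 44 43
f 43 46 45
f 45 47 43
f 44 50 46
f 48 44 47
f 48 50 44
f 46 50 45
f 49 47 45
f 45 50 49
f 49 48 47
f 50 48 49
f 52 54 51
f 55 52 51
f 51 54 53
f 53 55 51
f 52 58 54
f 56 52 55
f 56 58 52
f 54 58 53
f 57 55 53
f 53 58 57
f 57 56 55
f 58 56 57

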